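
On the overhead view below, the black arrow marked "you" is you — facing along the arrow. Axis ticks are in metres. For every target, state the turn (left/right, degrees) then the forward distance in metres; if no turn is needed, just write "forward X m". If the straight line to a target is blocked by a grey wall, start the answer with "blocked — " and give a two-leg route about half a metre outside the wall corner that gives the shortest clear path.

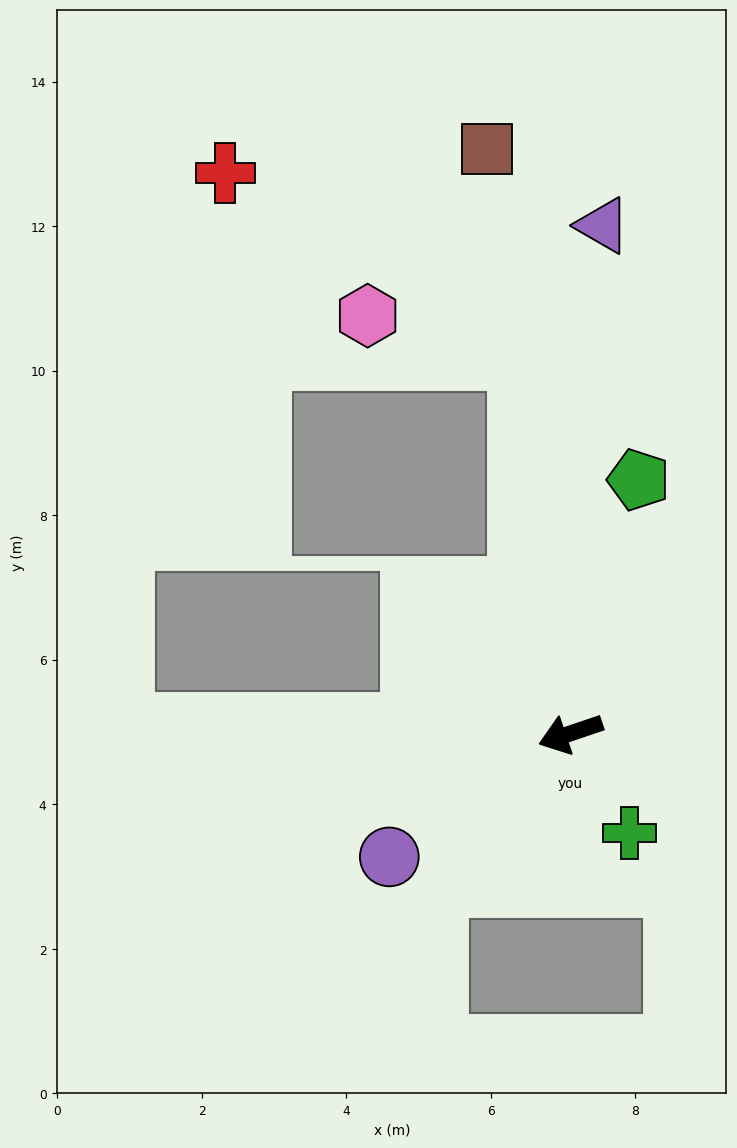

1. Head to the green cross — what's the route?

turn left 102°, forward 1.6 m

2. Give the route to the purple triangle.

turn right 112°, forward 7.0 m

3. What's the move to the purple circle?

turn left 16°, forward 3.0 m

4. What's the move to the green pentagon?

turn right 124°, forward 3.6 m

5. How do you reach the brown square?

turn right 101°, forward 8.2 m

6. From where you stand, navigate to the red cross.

blocked — turn right 101°, forward 5.2 m, then turn left 50°, forward 4.8 m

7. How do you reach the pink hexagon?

blocked — turn right 101°, forward 5.2 m, then turn left 66°, forward 2.2 m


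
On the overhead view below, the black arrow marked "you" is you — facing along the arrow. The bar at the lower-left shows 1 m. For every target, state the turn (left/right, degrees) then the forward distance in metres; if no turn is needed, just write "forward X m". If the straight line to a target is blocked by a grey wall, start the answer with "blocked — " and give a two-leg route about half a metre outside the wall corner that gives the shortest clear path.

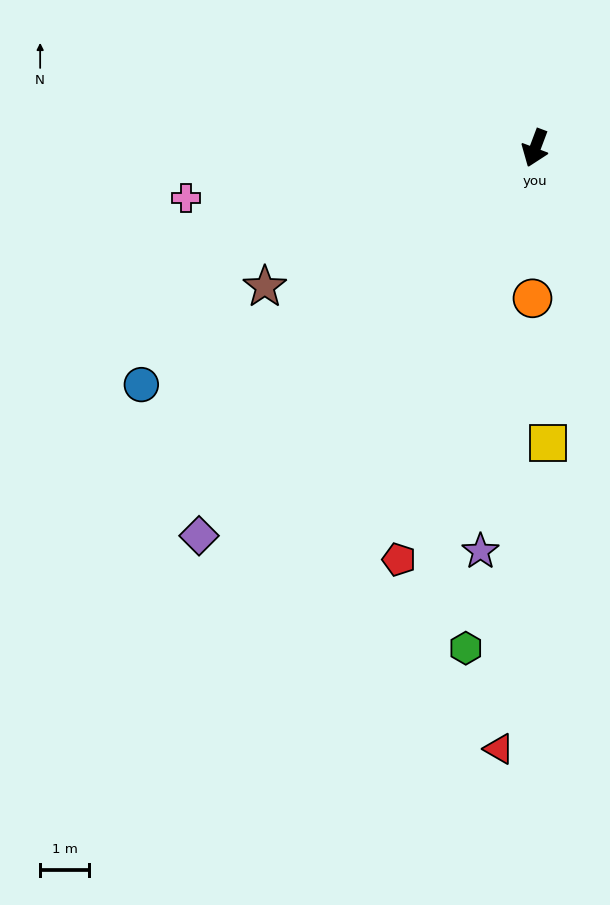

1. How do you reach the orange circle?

turn left 20°, forward 3.1 m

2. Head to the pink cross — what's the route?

turn right 61°, forward 7.2 m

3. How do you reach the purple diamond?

turn right 20°, forward 10.5 m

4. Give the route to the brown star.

turn right 42°, forward 6.2 m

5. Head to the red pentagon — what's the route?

turn left 2°, forward 8.8 m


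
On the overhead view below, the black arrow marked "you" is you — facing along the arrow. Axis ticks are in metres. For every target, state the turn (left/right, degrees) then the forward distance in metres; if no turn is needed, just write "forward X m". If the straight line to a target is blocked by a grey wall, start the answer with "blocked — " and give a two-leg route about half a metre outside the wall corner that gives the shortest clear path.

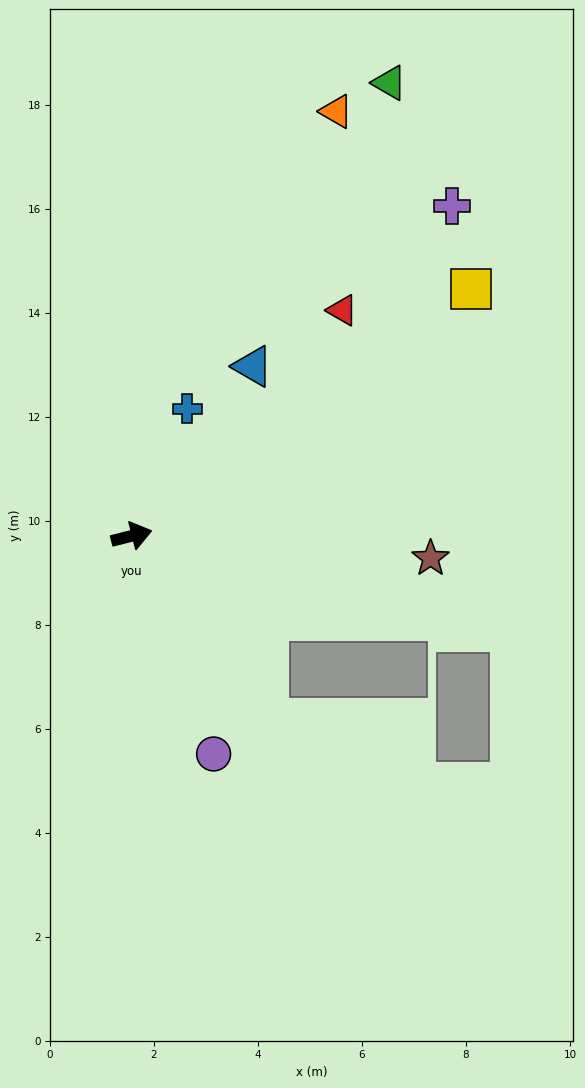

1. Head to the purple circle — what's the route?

turn right 84°, forward 4.5 m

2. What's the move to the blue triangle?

turn left 40°, forward 4.0 m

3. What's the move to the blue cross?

turn left 52°, forward 2.7 m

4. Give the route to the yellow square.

turn left 22°, forward 8.1 m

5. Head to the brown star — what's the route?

turn right 19°, forward 5.8 m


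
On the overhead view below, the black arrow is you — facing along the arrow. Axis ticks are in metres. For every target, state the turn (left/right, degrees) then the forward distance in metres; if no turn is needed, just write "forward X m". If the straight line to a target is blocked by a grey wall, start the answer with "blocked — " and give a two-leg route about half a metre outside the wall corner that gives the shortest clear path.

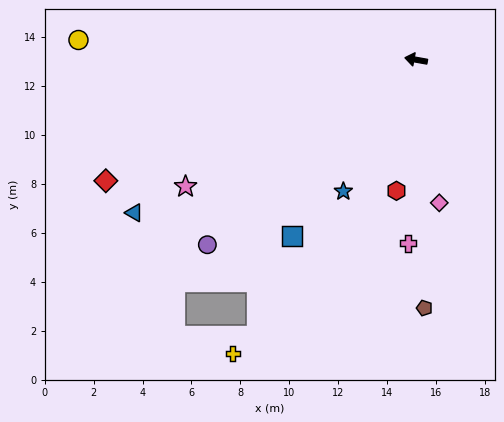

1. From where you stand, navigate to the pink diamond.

turn left 109°, forward 5.9 m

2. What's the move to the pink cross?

turn left 98°, forward 7.5 m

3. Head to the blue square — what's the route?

turn left 65°, forward 8.8 m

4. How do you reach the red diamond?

turn left 31°, forward 13.6 m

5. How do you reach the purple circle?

turn left 52°, forward 11.4 m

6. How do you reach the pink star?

turn left 39°, forward 10.7 m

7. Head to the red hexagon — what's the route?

turn left 92°, forward 5.4 m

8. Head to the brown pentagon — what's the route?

turn left 102°, forward 10.2 m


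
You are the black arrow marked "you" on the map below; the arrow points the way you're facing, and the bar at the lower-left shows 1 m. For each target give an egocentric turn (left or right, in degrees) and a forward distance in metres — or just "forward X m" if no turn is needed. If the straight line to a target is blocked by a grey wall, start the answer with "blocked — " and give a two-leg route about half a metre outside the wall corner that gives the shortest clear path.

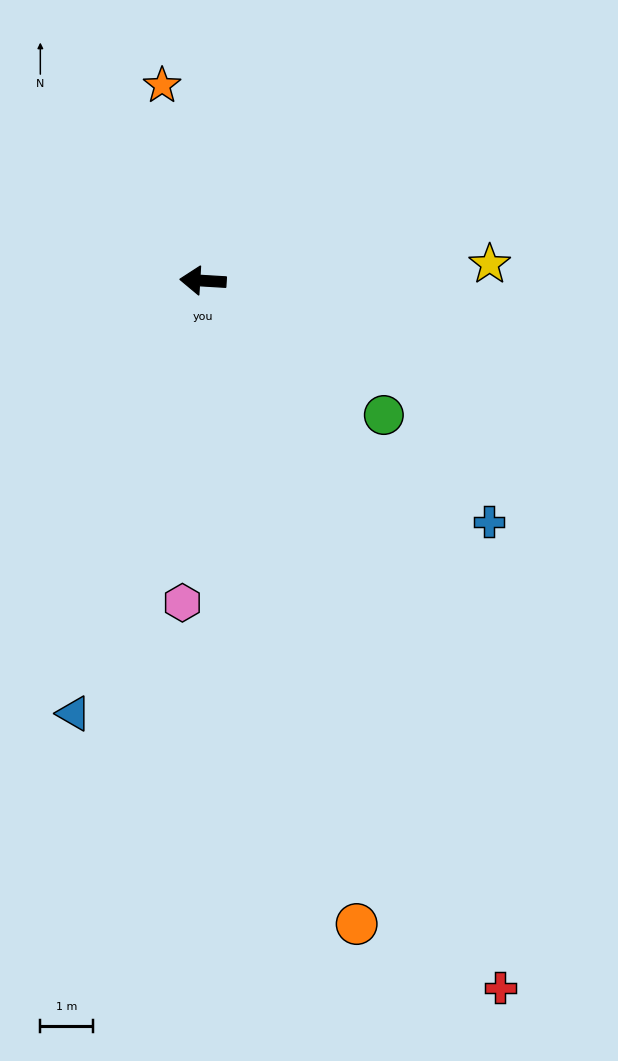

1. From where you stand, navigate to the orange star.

turn right 75°, forward 3.8 m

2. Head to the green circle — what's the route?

turn left 147°, forward 4.3 m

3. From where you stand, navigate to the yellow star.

turn right 173°, forward 5.5 m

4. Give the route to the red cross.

turn left 116°, forward 14.7 m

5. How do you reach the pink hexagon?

turn left 90°, forward 6.2 m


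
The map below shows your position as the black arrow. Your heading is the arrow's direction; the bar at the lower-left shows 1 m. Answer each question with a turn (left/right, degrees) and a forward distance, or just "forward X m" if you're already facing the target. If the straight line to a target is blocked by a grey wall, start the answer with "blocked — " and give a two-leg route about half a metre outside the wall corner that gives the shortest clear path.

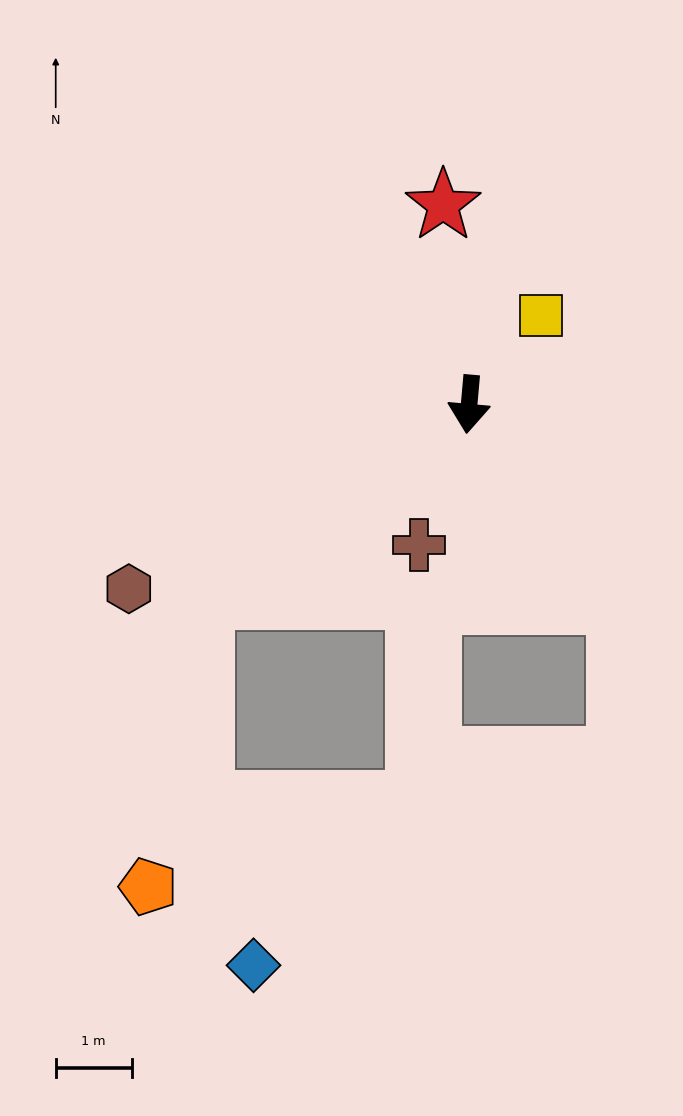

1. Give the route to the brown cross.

turn right 15°, forward 2.0 m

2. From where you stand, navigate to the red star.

turn right 167°, forward 2.6 m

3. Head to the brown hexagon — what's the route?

turn right 56°, forward 5.1 m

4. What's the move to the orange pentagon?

blocked — turn right 49°, forward 4.3 m, then turn left 44°, forward 3.9 m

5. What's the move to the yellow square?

turn left 146°, forward 1.5 m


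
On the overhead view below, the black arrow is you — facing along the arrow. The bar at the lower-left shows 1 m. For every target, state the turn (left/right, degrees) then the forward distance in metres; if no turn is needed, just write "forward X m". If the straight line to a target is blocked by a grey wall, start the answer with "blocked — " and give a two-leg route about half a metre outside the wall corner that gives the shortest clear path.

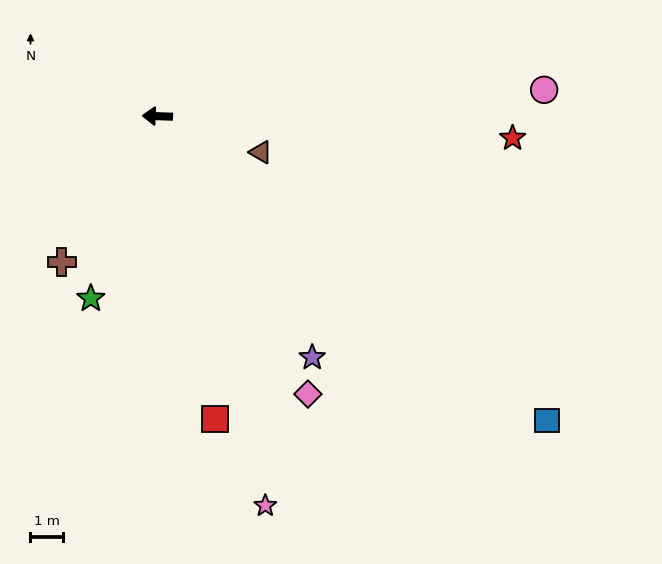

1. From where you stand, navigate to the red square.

turn left 103°, forward 9.4 m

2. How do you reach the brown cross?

turn left 59°, forward 5.3 m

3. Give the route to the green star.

turn left 72°, forward 5.9 m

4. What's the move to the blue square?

turn left 144°, forward 15.0 m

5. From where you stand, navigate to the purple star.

turn left 125°, forward 8.7 m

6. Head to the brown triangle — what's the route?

turn left 163°, forward 3.3 m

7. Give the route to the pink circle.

turn right 174°, forward 11.8 m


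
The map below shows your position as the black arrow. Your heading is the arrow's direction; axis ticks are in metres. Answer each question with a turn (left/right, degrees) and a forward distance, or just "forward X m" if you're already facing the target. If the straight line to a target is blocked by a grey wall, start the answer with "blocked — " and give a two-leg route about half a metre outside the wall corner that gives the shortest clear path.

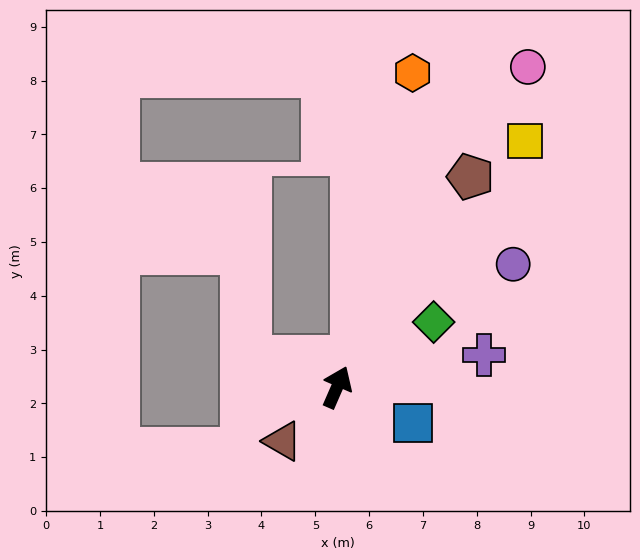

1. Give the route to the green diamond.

turn right 33°, forward 2.2 m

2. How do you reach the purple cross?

turn right 54°, forward 2.8 m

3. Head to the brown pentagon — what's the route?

turn right 9°, forward 4.6 m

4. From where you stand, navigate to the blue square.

turn right 92°, forward 1.6 m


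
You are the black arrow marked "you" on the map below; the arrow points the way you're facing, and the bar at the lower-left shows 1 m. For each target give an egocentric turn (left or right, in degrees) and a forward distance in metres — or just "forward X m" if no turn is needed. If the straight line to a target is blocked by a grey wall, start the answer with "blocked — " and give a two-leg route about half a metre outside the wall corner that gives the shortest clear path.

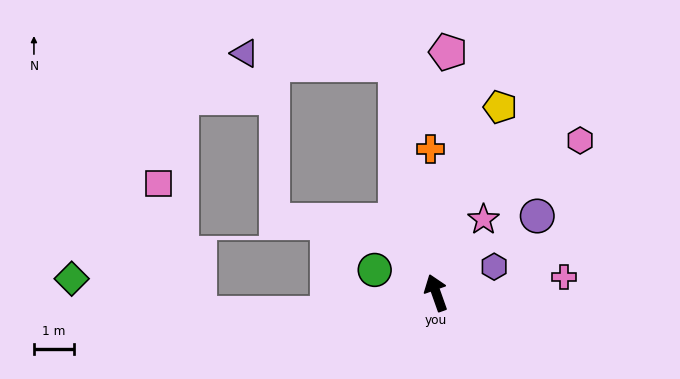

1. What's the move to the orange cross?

turn right 17°, forward 3.6 m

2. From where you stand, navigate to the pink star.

turn right 52°, forward 2.2 m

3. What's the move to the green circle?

turn left 50°, forward 1.6 m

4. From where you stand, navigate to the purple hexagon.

turn right 85°, forward 1.6 m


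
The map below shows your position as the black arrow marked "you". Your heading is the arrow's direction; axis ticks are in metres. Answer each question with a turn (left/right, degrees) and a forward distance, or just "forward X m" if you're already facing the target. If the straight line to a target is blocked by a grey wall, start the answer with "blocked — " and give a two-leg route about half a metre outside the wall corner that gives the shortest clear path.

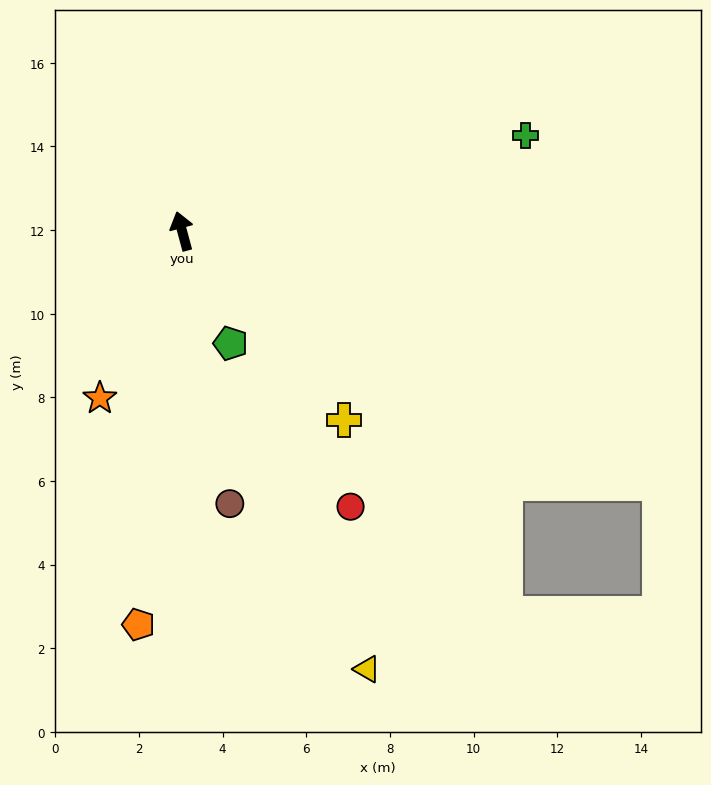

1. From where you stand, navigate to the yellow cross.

turn right 154°, forward 6.0 m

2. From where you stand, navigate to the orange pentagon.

turn left 159°, forward 9.5 m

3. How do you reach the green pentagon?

turn right 172°, forward 2.9 m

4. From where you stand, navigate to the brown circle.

turn left 175°, forward 6.6 m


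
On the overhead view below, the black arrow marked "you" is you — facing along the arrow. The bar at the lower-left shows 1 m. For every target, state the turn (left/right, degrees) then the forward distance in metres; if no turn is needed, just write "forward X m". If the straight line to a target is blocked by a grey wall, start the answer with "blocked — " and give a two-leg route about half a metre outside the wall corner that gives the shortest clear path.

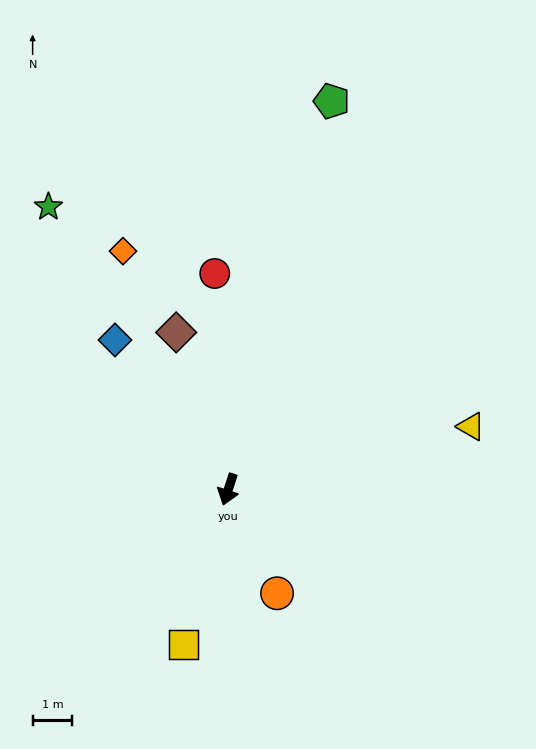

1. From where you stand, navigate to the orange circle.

turn left 43°, forward 2.9 m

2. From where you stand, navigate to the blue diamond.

turn right 125°, forward 4.8 m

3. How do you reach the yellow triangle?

turn left 122°, forward 6.4 m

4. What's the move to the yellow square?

forward 4.1 m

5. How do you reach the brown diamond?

turn right 144°, forward 4.2 m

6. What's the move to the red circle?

turn right 158°, forward 5.5 m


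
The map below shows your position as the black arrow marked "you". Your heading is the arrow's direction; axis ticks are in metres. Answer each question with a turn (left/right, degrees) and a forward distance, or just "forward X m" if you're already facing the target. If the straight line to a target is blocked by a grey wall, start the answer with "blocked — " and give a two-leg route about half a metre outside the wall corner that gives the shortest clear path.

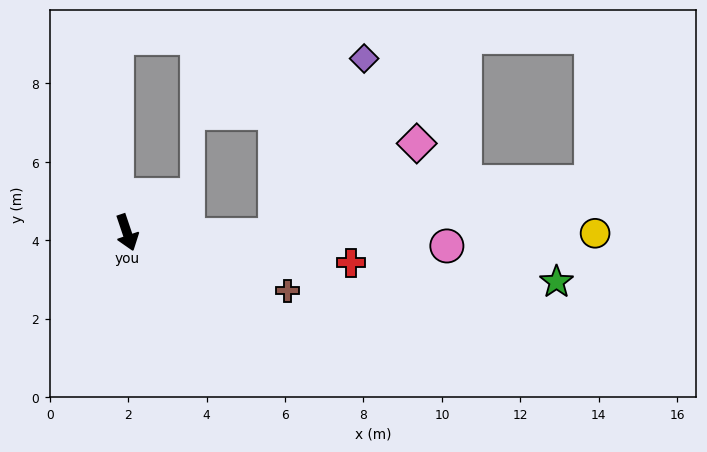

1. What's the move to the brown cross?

turn left 51°, forward 4.4 m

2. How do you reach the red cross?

turn left 64°, forward 5.8 m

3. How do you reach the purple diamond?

blocked — turn left 70°, forward 3.8 m, then turn left 64°, forward 5.0 m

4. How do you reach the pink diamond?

blocked — turn left 70°, forward 3.8 m, then turn left 34°, forward 4.3 m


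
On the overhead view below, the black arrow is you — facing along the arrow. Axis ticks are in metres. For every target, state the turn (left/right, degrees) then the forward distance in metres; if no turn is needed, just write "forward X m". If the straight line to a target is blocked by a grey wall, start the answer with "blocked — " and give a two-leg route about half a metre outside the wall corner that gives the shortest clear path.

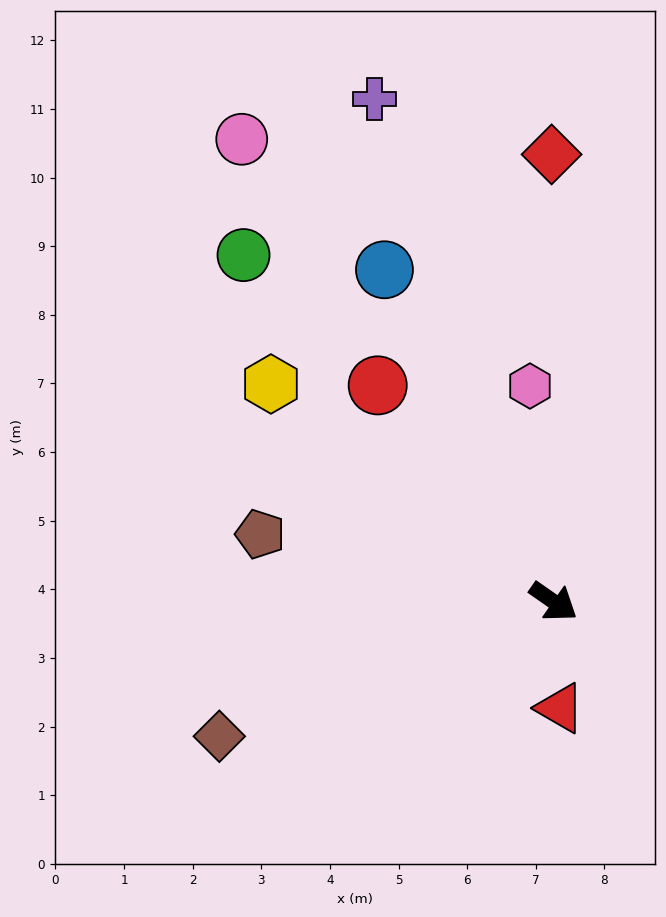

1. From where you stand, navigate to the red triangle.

turn right 52°, forward 1.6 m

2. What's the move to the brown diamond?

turn right 123°, forward 5.3 m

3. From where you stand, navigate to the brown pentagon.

turn right 158°, forward 4.4 m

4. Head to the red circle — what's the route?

turn left 164°, forward 4.1 m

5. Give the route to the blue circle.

turn left 152°, forward 5.4 m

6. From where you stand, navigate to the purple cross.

turn left 145°, forward 7.8 m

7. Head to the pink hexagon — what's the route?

turn left 131°, forward 3.2 m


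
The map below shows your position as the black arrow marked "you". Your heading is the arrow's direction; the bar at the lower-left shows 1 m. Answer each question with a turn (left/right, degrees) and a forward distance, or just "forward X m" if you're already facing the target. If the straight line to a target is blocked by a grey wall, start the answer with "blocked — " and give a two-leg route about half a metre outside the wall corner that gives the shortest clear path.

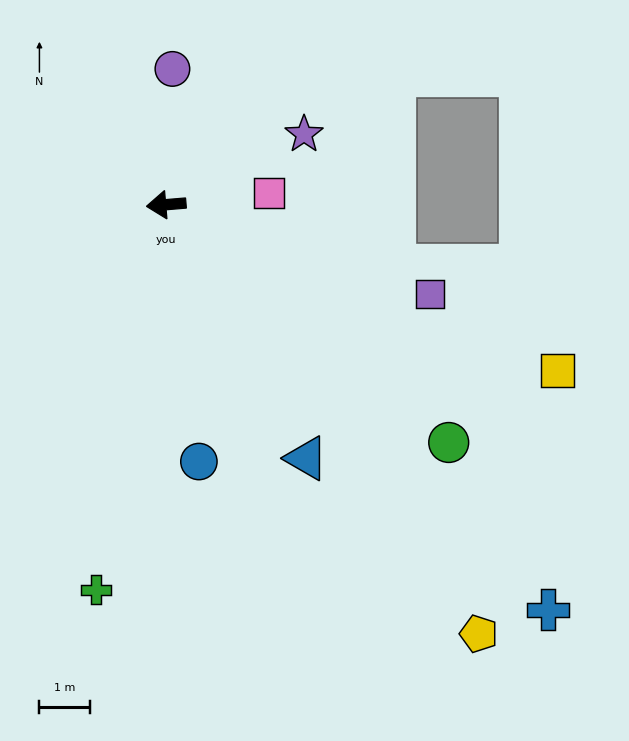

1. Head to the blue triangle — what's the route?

turn left 114°, forward 5.7 m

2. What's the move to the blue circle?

turn left 92°, forward 5.1 m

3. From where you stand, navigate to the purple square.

turn left 156°, forward 5.5 m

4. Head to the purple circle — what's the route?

turn right 97°, forward 2.7 m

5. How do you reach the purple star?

turn right 158°, forward 3.0 m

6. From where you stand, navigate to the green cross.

turn left 75°, forward 7.7 m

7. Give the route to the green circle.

turn left 135°, forward 7.3 m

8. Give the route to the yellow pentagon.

turn left 121°, forward 10.4 m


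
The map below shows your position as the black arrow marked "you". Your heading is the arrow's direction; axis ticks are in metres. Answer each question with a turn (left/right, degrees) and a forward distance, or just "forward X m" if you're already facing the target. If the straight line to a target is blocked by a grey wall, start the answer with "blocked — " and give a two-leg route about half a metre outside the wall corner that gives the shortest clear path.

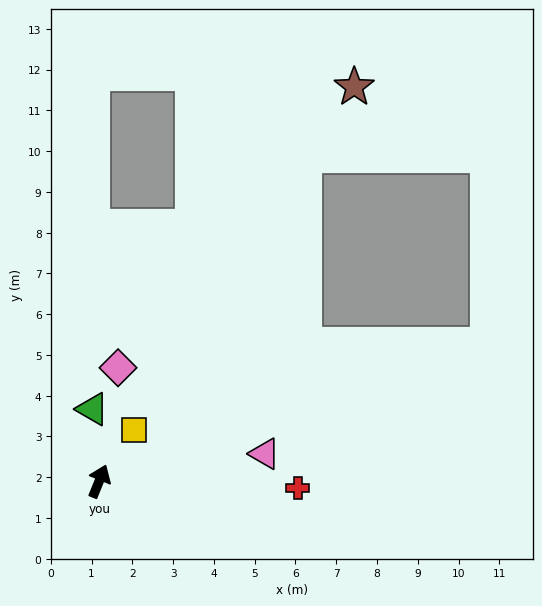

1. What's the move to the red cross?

turn right 70°, forward 4.9 m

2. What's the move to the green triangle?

turn left 27°, forward 1.8 m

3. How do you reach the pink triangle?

turn right 58°, forward 4.1 m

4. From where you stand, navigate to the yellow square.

turn right 12°, forward 1.5 m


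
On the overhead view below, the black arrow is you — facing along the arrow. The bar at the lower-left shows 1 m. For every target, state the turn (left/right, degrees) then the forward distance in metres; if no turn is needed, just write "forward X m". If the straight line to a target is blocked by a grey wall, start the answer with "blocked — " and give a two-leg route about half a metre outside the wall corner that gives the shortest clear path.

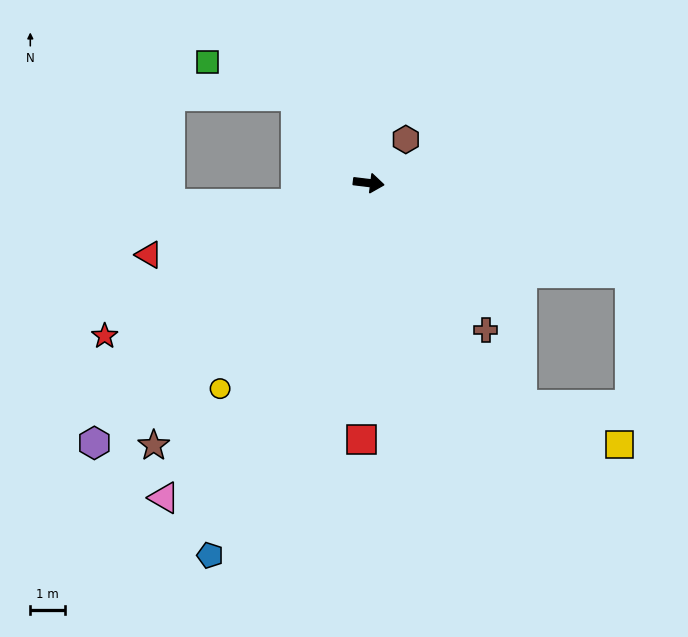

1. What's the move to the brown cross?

turn right 45°, forward 5.4 m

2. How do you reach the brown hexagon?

turn left 56°, forward 1.6 m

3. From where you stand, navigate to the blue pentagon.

turn right 106°, forward 11.6 m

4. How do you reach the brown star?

turn right 122°, forward 9.7 m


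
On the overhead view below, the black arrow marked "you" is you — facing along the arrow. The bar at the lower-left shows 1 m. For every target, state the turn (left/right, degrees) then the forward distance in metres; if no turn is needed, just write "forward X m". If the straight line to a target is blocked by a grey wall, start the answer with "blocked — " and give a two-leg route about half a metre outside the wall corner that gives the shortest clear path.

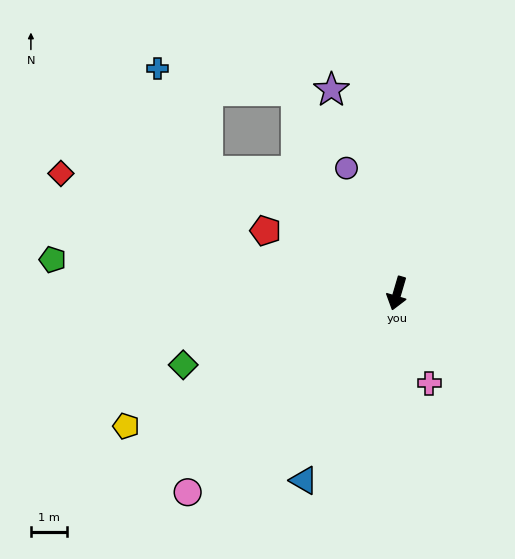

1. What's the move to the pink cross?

turn left 36°, forward 2.6 m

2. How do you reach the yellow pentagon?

turn right 48°, forward 8.3 m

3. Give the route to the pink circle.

turn right 30°, forward 8.0 m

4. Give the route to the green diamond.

turn right 55°, forward 6.2 m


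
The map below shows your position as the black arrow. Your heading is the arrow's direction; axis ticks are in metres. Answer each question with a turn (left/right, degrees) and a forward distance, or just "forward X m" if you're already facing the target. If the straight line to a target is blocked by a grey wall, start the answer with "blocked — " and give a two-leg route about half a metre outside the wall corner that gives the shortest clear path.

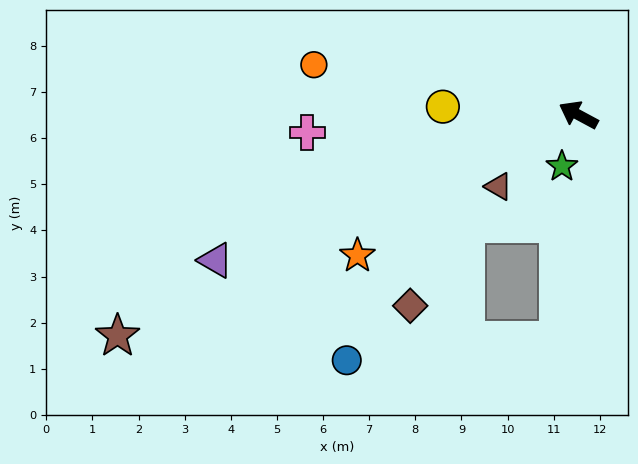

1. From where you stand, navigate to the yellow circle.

turn left 25°, forward 2.9 m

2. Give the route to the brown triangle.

turn left 70°, forward 2.3 m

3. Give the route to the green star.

turn left 100°, forward 1.2 m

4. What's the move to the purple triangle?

turn left 50°, forward 8.5 m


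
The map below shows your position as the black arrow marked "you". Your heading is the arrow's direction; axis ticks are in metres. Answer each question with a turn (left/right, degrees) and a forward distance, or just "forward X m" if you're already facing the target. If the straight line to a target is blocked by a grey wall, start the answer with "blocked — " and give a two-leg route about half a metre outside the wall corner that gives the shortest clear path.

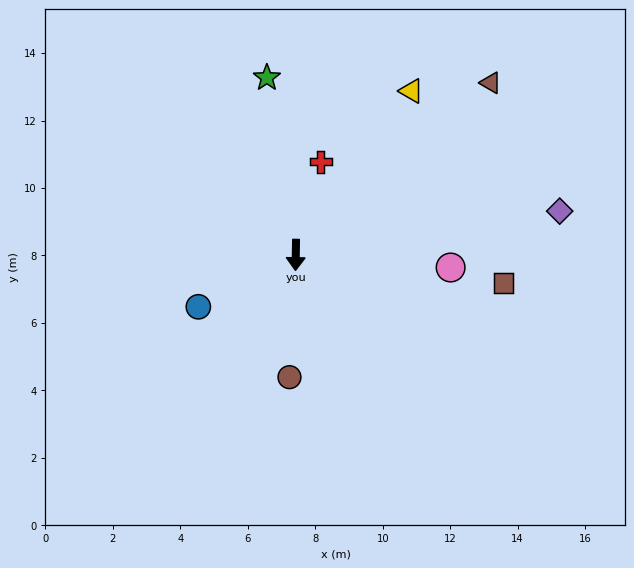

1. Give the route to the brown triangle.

turn left 132°, forward 7.7 m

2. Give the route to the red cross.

turn left 166°, forward 2.9 m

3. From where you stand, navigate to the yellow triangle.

turn left 146°, forward 5.9 m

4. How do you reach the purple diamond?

turn left 100°, forward 7.9 m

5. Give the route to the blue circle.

turn right 61°, forward 3.3 m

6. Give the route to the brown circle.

forward 3.6 m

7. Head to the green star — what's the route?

turn right 170°, forward 5.3 m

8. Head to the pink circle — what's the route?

turn left 86°, forward 4.6 m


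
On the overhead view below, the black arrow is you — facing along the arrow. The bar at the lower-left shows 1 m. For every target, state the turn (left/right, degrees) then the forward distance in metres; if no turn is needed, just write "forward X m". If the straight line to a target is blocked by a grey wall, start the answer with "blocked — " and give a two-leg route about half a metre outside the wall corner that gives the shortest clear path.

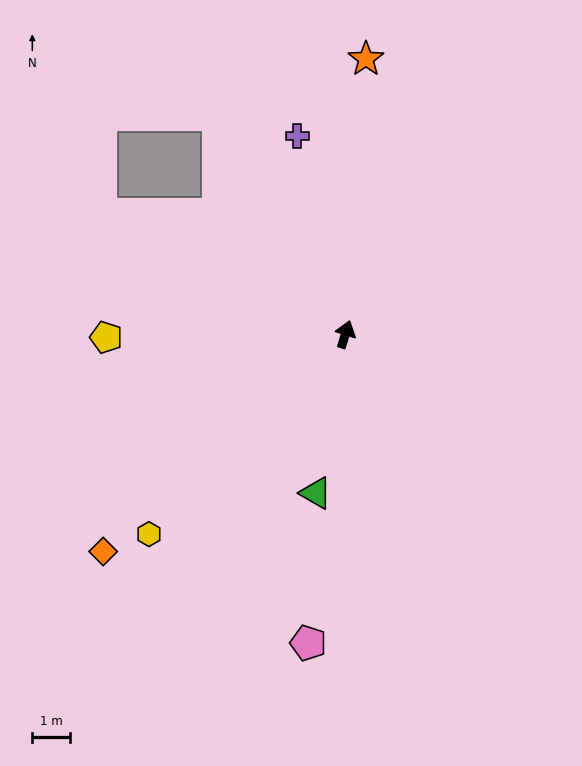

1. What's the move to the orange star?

turn left 13°, forward 7.2 m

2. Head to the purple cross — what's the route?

turn left 31°, forward 5.4 m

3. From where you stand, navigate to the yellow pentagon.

turn left 108°, forward 6.3 m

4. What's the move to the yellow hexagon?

turn left 153°, forward 7.3 m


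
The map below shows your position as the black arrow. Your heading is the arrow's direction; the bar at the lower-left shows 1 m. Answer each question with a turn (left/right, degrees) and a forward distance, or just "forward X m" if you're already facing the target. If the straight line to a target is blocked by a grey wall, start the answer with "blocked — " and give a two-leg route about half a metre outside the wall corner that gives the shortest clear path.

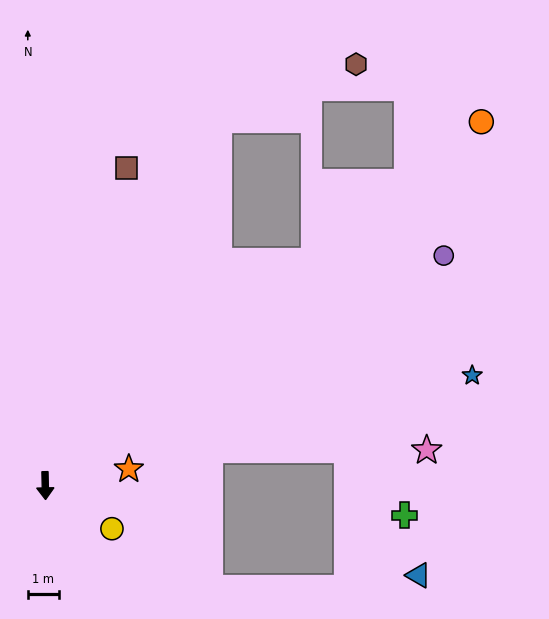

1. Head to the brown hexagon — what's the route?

blocked — turn left 153°, forward 13.1 m, then turn right 42°, forward 4.8 m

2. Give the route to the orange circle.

turn left 129°, forward 18.3 m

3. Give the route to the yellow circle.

turn left 56°, forward 2.6 m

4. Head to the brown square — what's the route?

turn left 164°, forward 10.6 m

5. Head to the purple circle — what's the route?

turn left 119°, forward 14.9 m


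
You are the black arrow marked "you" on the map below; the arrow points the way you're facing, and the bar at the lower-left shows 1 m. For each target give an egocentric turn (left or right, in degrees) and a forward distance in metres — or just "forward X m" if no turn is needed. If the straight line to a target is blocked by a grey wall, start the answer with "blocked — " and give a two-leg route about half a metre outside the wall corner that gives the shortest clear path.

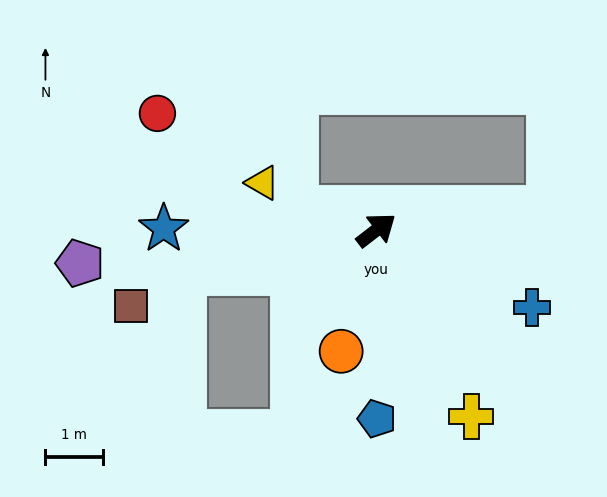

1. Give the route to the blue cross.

turn right 64°, forward 3.0 m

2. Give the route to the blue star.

turn left 142°, forward 3.7 m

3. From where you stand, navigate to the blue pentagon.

turn right 128°, forward 3.3 m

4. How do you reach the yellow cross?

turn right 101°, forward 3.6 m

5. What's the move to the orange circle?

turn right 144°, forward 2.2 m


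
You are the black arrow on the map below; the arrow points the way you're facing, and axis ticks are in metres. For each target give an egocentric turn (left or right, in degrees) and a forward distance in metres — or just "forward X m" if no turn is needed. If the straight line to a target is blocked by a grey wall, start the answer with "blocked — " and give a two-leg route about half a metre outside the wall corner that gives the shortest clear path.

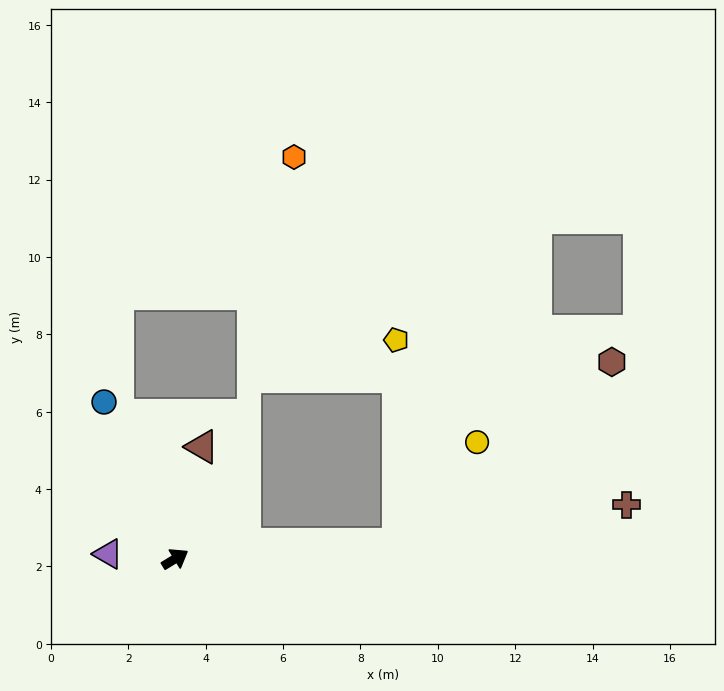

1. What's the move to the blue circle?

turn left 83°, forward 4.5 m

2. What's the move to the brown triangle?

turn left 45°, forward 3.0 m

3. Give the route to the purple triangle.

turn left 144°, forward 1.7 m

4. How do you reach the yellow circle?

blocked — turn right 28°, forward 5.8 m, then turn left 49°, forward 3.3 m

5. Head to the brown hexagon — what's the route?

blocked — turn right 28°, forward 5.8 m, then turn left 37°, forward 7.2 m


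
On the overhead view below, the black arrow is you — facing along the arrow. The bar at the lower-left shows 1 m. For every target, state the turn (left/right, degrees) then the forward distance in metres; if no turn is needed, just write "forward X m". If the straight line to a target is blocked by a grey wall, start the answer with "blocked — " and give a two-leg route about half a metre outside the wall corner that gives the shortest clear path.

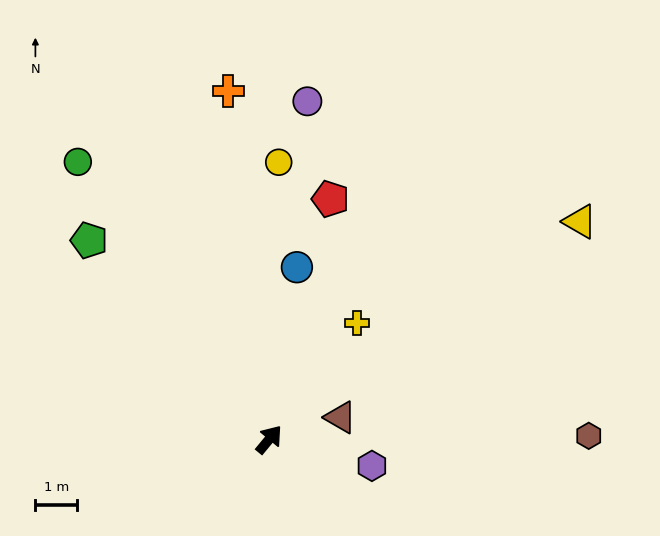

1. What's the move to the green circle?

turn left 74°, forward 8.1 m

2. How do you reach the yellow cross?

turn left 2°, forward 3.5 m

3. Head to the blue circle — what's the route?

turn left 30°, forward 4.2 m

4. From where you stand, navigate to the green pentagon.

turn left 82°, forward 6.4 m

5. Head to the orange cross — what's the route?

turn left 46°, forward 8.4 m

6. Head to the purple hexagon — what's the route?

turn right 65°, forward 2.5 m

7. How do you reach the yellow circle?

turn left 38°, forward 6.6 m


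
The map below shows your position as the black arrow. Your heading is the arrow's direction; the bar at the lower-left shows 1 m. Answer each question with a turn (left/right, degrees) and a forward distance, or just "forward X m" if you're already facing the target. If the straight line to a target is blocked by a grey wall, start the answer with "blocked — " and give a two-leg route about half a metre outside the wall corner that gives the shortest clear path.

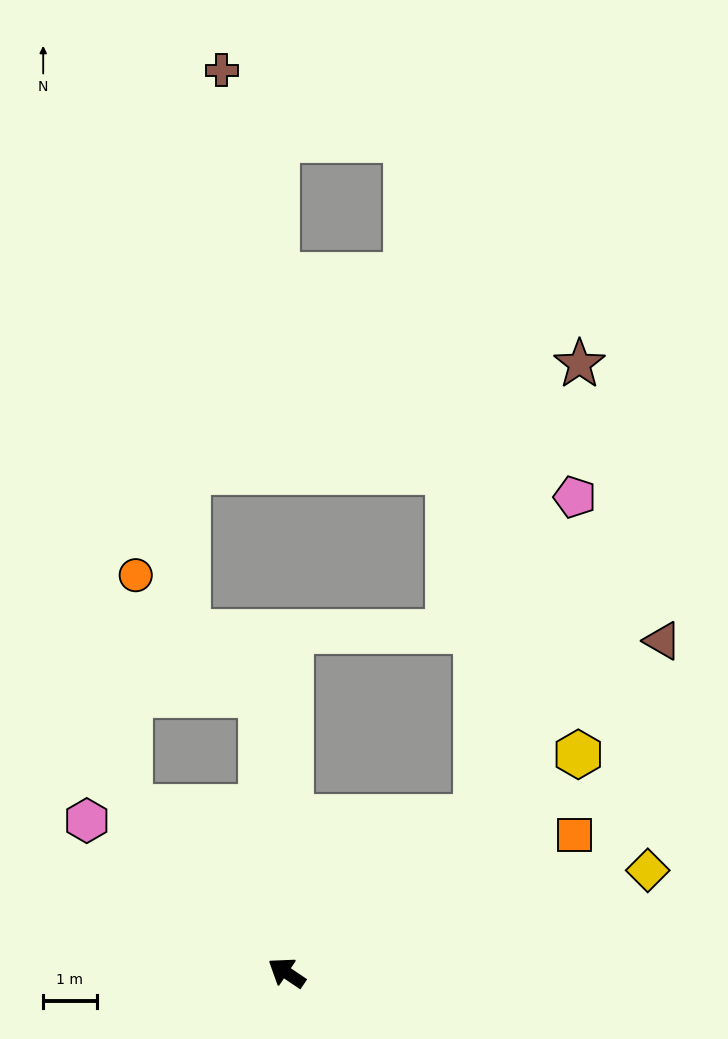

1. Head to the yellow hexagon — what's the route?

turn right 109°, forward 6.8 m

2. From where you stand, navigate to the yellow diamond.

turn right 130°, forward 7.0 m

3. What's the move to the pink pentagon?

blocked — turn right 107°, forward 4.6 m, then turn left 34°, forward 6.3 m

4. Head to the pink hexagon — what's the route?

turn right 3°, forward 4.7 m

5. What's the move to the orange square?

turn right 120°, forward 6.0 m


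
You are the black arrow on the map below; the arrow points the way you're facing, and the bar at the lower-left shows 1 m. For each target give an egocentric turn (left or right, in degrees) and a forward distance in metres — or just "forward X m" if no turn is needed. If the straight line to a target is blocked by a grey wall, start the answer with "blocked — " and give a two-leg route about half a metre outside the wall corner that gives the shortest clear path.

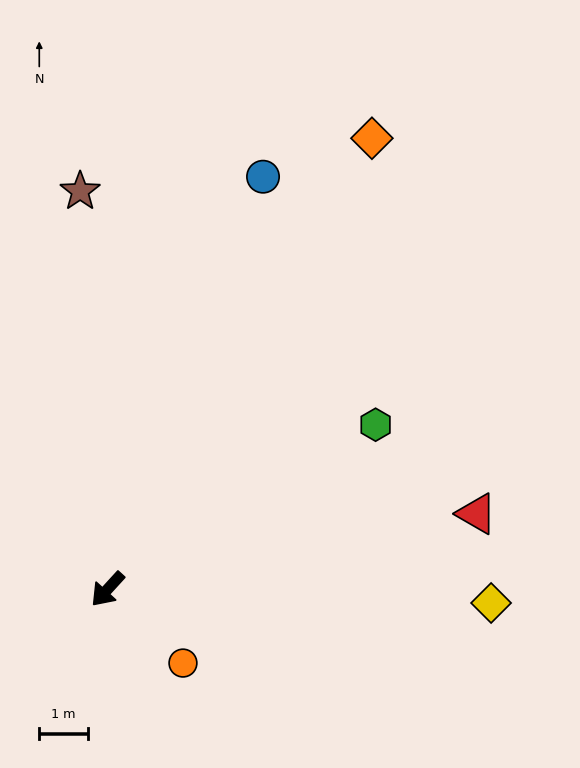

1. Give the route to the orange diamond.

turn right 168°, forward 10.8 m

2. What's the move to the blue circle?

turn right 158°, forward 9.1 m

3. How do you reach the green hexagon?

turn left 164°, forward 6.5 m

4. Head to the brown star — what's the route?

turn right 134°, forward 8.2 m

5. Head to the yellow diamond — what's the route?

turn left 130°, forward 7.9 m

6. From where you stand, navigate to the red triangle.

turn left 144°, forward 7.8 m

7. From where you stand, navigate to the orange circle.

turn left 88°, forward 2.2 m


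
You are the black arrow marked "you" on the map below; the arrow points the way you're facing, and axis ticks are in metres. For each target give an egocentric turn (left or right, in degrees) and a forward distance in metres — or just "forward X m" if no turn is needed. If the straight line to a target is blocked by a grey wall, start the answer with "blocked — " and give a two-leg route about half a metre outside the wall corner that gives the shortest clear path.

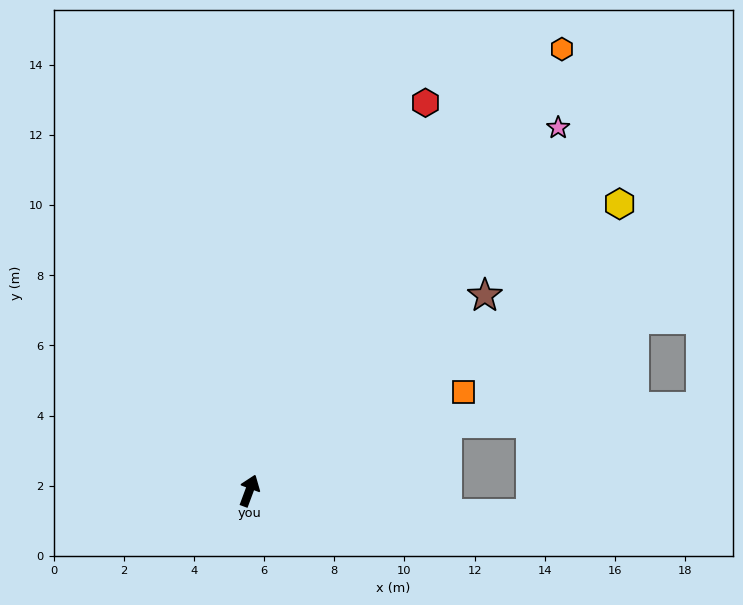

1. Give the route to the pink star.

turn right 20°, forward 13.6 m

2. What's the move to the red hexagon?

turn right 4°, forward 12.1 m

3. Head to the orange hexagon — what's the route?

turn right 15°, forward 15.4 m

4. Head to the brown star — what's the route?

turn right 30°, forward 8.7 m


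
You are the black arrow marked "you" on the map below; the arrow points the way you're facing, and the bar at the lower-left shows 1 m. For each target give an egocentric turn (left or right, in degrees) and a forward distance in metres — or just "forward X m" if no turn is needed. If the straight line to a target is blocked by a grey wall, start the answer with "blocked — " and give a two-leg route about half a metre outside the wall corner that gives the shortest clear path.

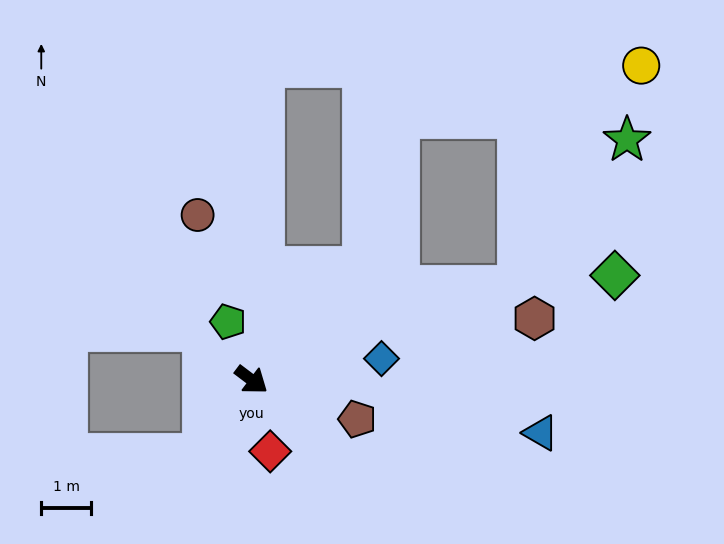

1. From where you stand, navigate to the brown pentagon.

turn left 17°, forward 2.3 m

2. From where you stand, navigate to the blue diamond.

turn left 46°, forward 2.6 m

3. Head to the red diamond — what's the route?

turn right 38°, forward 1.5 m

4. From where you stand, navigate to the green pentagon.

turn left 149°, forward 1.2 m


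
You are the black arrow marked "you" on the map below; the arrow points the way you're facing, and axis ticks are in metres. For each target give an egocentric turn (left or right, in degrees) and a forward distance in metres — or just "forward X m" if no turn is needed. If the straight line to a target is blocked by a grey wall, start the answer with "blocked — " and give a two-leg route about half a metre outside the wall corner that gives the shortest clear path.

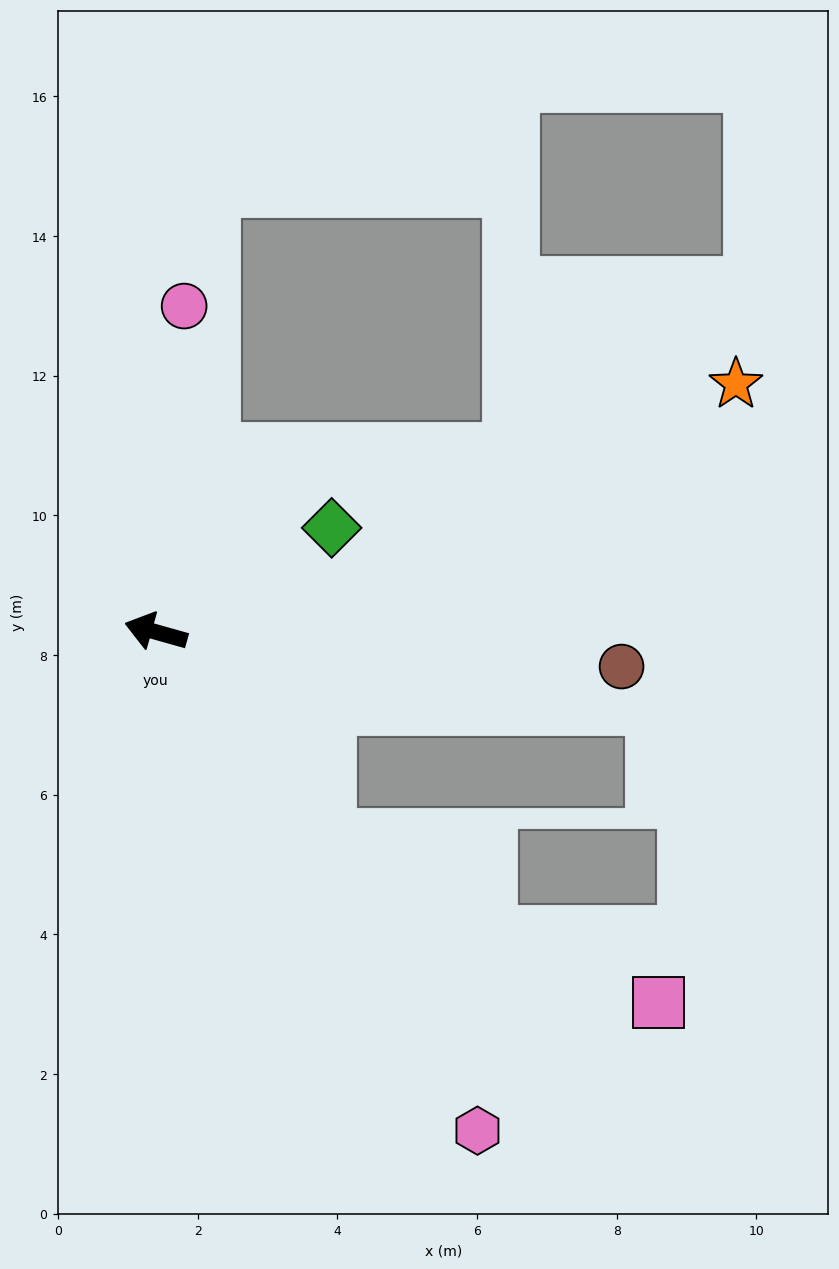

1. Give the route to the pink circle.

turn right 79°, forward 4.7 m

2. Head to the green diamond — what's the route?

turn right 134°, forward 2.9 m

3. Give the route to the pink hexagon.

turn left 139°, forward 8.5 m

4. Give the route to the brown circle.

turn right 169°, forward 6.7 m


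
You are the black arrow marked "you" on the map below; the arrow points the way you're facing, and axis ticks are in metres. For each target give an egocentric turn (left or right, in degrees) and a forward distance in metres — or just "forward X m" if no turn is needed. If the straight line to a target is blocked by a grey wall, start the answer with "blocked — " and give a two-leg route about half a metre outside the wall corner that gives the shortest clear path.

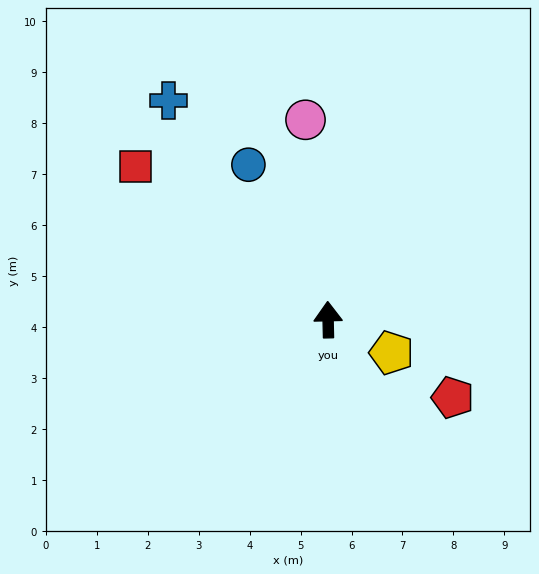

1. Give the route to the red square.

turn left 50°, forward 4.8 m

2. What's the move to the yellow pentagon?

turn right 119°, forward 1.4 m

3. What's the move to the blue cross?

turn left 35°, forward 5.3 m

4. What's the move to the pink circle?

turn left 5°, forward 3.9 m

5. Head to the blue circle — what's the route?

turn left 26°, forward 3.4 m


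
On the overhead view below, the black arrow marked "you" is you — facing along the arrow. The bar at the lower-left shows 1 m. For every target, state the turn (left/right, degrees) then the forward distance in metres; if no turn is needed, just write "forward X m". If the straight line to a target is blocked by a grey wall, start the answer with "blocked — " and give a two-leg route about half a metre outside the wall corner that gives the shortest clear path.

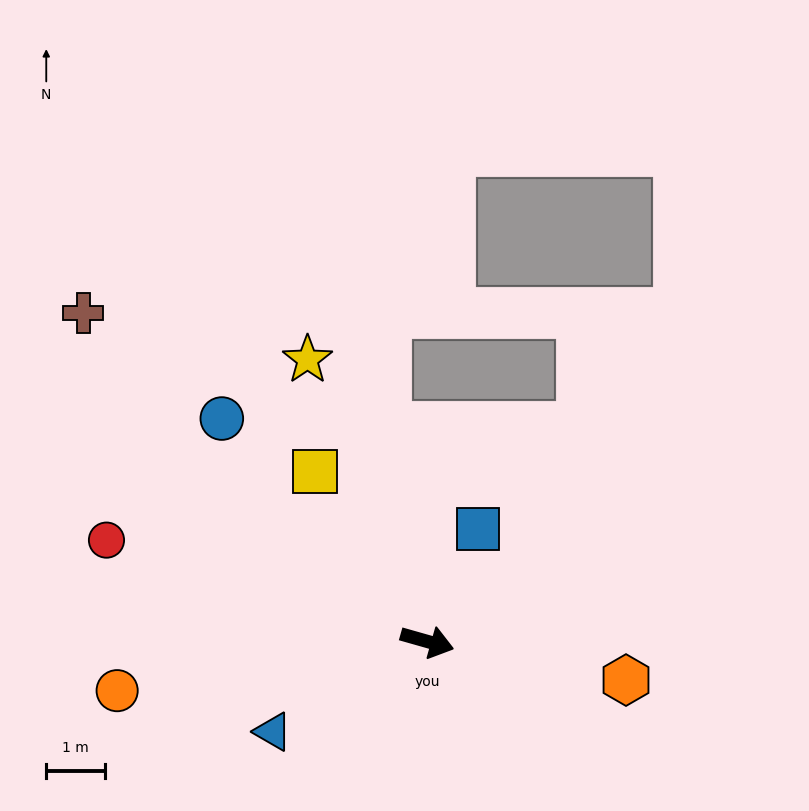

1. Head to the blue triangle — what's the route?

turn right 134°, forward 3.1 m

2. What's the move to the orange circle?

turn right 155°, forward 5.4 m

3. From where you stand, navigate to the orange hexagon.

turn left 5°, forward 3.5 m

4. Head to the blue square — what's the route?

turn left 81°, forward 2.1 m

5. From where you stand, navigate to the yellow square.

turn left 139°, forward 3.5 m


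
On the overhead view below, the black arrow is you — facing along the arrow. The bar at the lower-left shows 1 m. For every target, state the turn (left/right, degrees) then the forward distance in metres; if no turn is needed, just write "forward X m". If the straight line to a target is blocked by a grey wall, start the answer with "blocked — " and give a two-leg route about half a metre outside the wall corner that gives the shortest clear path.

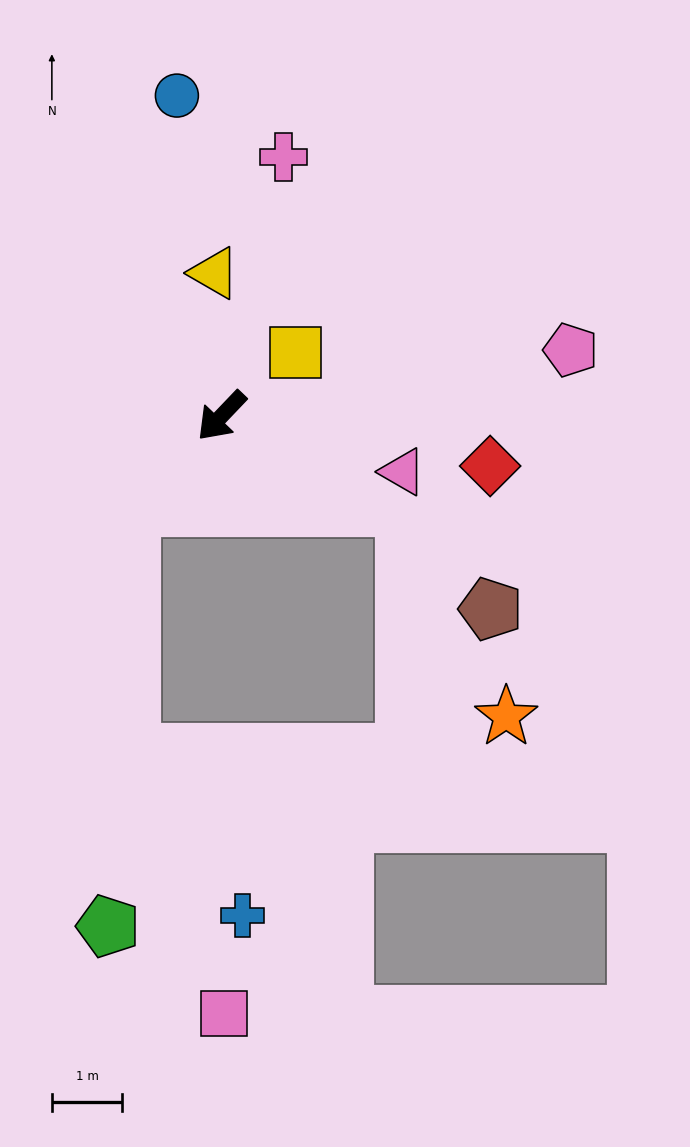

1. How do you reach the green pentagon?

blocked — forward 1.8 m, then turn left 41°, forward 6.0 m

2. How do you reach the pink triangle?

turn left 117°, forward 2.7 m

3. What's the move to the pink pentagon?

turn left 144°, forward 5.0 m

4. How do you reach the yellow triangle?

turn right 133°, forward 2.0 m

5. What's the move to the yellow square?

turn left 174°, forward 1.4 m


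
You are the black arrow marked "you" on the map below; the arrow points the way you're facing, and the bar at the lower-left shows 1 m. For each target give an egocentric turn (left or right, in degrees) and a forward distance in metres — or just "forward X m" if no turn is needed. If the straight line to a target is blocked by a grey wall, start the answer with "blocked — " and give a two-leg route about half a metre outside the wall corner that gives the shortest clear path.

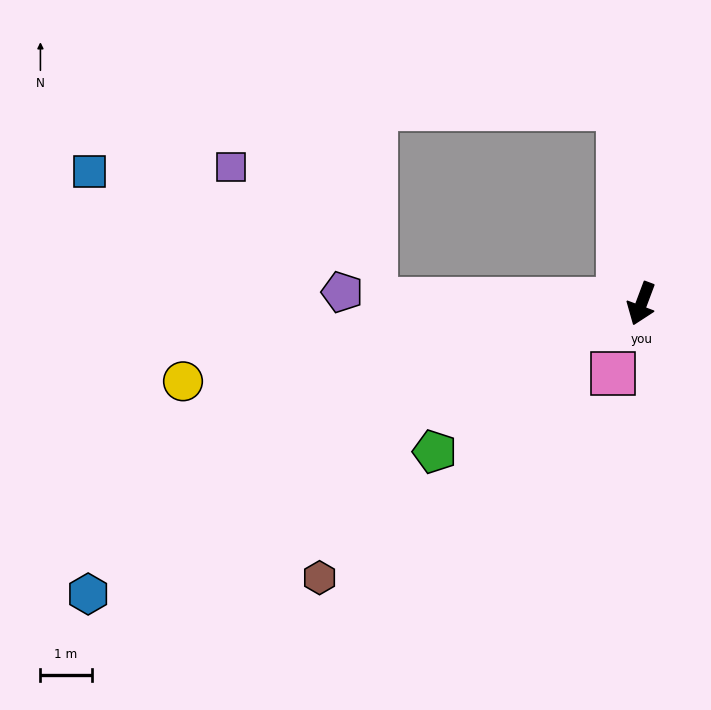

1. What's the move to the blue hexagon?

turn right 42°, forward 12.2 m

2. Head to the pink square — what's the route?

forward 1.5 m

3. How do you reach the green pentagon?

turn right 34°, forward 5.0 m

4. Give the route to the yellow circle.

turn right 60°, forward 9.1 m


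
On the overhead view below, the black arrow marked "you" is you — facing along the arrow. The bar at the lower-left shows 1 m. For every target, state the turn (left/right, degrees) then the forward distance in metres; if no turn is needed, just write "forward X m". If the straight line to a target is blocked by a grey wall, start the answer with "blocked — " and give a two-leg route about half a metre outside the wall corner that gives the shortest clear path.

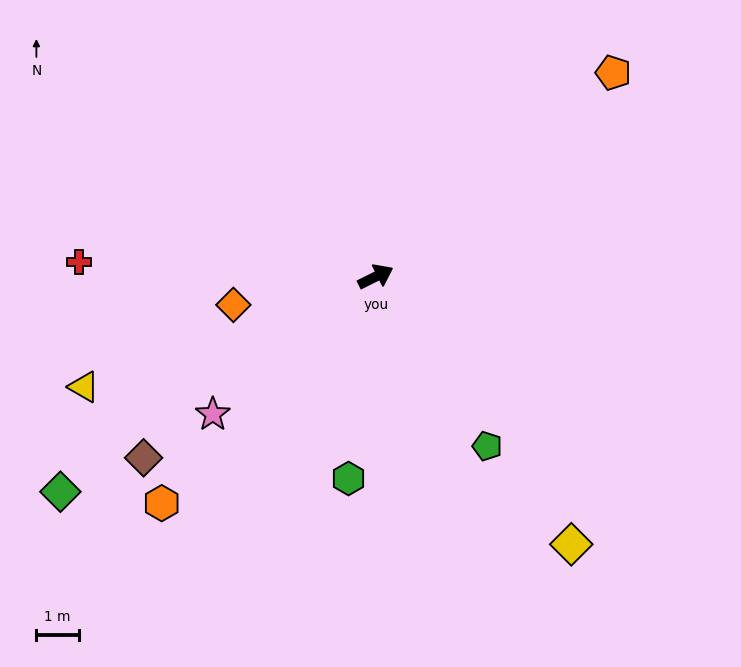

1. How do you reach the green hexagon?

turn right 124°, forward 4.8 m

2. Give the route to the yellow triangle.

turn left 174°, forward 7.4 m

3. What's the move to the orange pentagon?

turn left 14°, forward 7.4 m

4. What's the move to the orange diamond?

turn left 165°, forward 3.4 m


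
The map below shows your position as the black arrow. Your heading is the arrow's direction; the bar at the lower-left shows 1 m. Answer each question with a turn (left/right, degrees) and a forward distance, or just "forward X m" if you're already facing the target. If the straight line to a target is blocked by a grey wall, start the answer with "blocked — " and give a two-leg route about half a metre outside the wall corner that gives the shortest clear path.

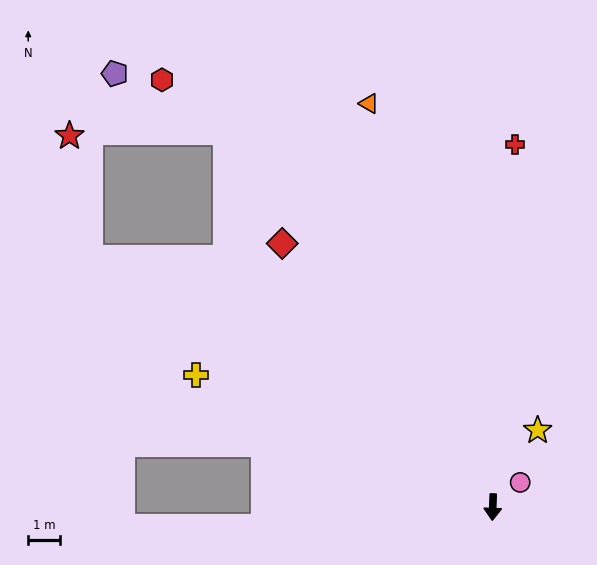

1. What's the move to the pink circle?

turn left 134°, forward 1.2 m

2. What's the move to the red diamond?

turn right 139°, forward 10.7 m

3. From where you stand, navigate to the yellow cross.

turn right 112°, forward 10.3 m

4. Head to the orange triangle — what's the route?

turn right 161°, forward 13.4 m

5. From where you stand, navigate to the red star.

blocked — turn right 120°, forward 15.0 m, then turn right 49°, forward 3.9 m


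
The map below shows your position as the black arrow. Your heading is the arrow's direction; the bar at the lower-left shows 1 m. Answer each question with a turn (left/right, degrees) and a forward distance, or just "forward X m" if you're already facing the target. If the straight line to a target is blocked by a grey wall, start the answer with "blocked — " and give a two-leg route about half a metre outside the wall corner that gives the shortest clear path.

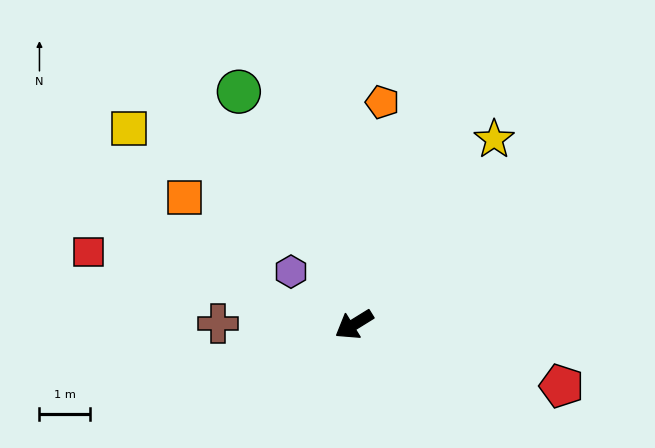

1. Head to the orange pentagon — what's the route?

turn right 129°, forward 4.4 m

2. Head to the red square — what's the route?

turn right 47°, forward 5.4 m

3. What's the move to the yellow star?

turn right 159°, forward 4.6 m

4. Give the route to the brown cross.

turn right 32°, forward 2.7 m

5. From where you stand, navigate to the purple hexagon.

turn right 72°, forward 1.6 m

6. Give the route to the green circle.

turn right 95°, forward 5.1 m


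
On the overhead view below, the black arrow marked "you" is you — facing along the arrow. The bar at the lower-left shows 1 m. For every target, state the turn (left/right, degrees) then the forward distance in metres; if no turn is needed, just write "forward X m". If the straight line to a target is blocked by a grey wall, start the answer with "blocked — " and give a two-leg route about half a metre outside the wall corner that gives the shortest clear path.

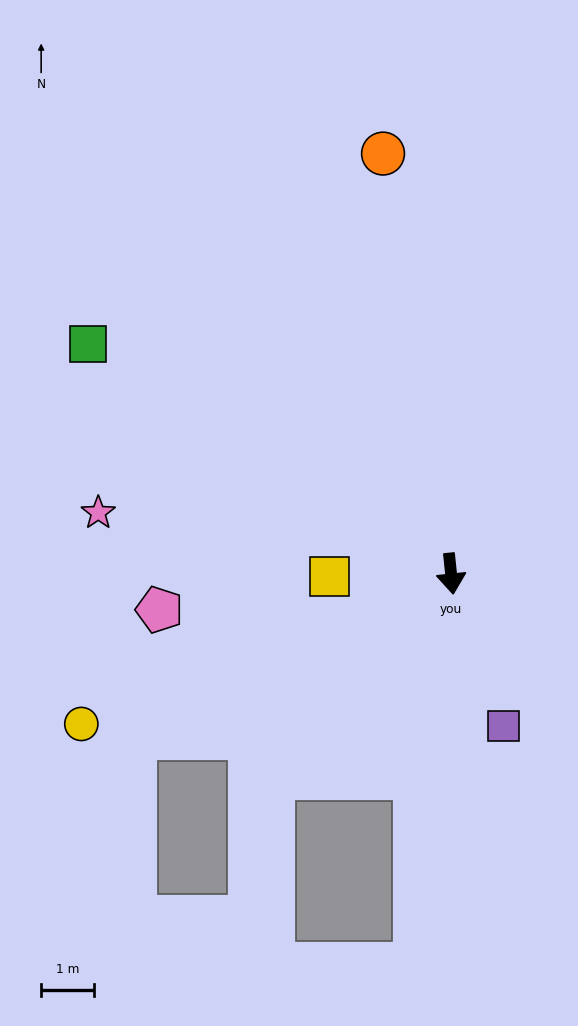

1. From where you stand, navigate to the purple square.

turn left 13°, forward 3.1 m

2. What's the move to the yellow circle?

turn right 74°, forward 7.6 m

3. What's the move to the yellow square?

turn right 95°, forward 2.3 m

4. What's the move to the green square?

turn right 128°, forward 8.2 m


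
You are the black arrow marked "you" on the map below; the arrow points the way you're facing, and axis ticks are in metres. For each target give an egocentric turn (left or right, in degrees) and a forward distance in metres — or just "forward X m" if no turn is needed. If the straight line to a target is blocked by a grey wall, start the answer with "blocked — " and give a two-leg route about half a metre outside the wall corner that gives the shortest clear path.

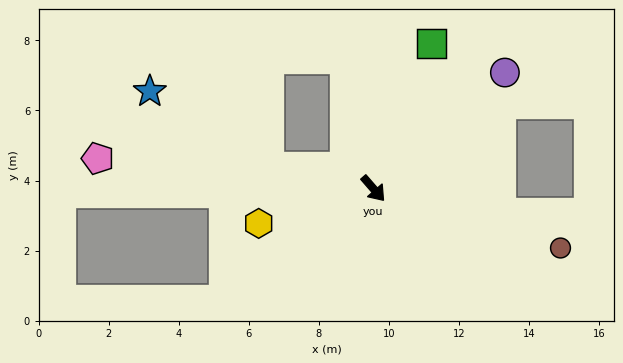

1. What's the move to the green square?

turn left 117°, forward 4.5 m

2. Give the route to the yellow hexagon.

turn right 114°, forward 3.4 m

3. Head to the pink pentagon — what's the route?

turn right 137°, forward 7.9 m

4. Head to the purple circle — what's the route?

turn left 90°, forward 5.0 m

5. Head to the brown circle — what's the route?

turn left 31°, forward 5.6 m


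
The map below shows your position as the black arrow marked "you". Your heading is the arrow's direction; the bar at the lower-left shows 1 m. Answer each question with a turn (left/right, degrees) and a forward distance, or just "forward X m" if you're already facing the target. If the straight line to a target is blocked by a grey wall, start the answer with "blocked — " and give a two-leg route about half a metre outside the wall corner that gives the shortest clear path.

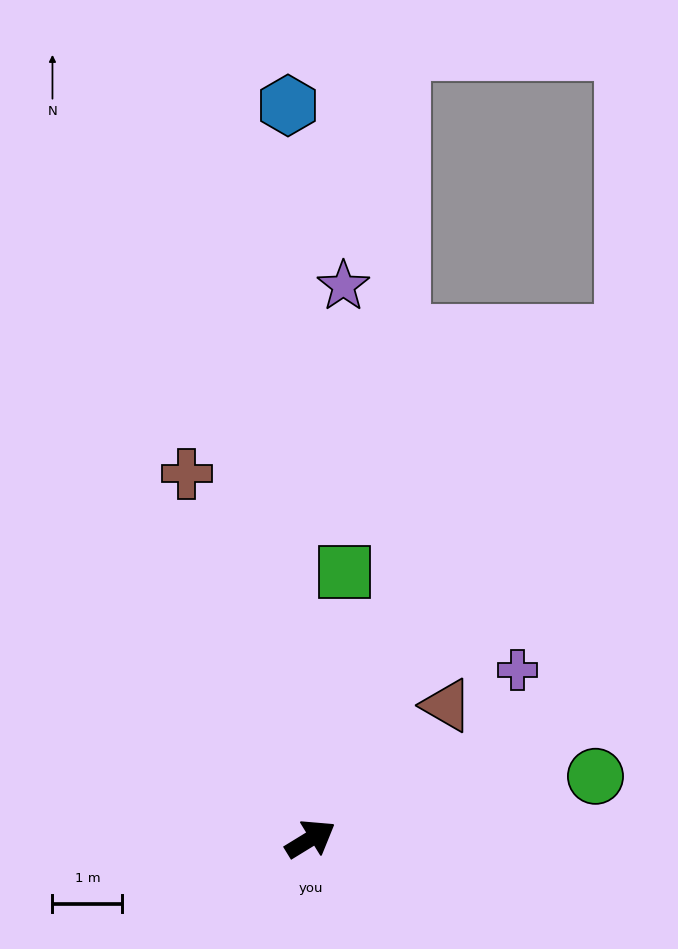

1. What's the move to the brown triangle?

turn left 13°, forward 2.7 m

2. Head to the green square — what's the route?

turn left 51°, forward 3.9 m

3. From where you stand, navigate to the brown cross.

turn left 77°, forward 5.5 m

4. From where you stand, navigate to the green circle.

turn right 19°, forward 4.2 m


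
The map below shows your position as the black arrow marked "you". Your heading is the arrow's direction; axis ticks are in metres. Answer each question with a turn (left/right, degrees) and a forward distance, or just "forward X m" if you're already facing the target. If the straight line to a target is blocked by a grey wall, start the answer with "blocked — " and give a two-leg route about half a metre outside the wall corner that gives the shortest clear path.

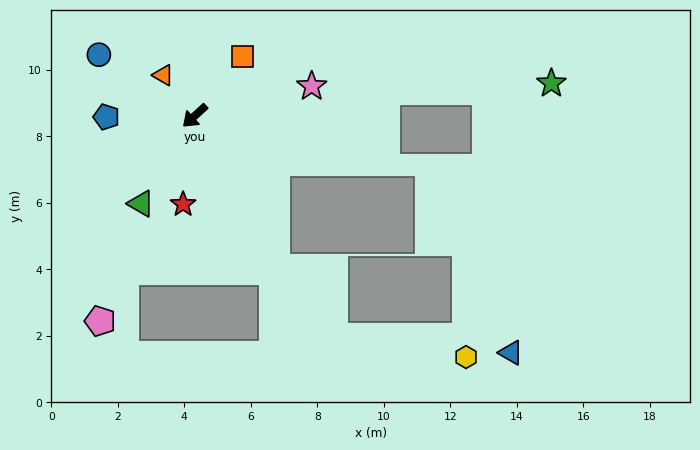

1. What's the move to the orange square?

turn right 171°, forward 2.3 m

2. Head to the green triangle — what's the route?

turn left 16°, forward 3.1 m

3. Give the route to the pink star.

turn left 152°, forward 3.6 m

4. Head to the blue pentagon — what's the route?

turn right 42°, forward 2.7 m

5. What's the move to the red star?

turn left 40°, forward 2.7 m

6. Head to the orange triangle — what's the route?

turn right 95°, forward 1.5 m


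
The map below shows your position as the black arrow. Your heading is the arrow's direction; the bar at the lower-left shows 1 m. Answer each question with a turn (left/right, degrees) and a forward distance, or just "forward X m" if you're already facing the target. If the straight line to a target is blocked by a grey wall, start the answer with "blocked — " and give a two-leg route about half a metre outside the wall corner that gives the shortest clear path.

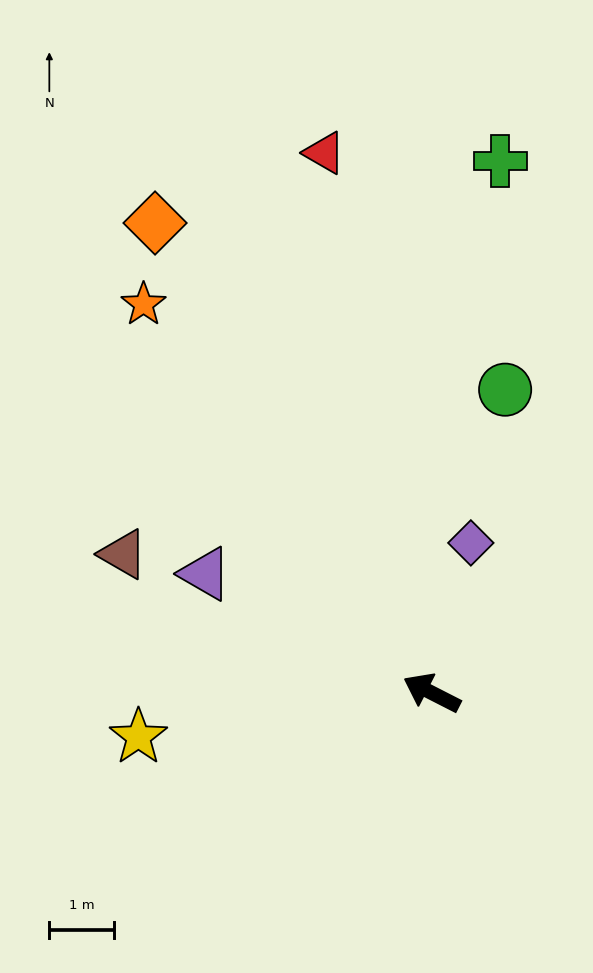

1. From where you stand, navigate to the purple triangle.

forward 4.0 m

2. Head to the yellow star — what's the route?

turn left 36°, forward 4.6 m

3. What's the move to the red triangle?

turn right 52°, forward 8.5 m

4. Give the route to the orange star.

turn right 26°, forward 7.5 m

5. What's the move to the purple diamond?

turn right 78°, forward 2.4 m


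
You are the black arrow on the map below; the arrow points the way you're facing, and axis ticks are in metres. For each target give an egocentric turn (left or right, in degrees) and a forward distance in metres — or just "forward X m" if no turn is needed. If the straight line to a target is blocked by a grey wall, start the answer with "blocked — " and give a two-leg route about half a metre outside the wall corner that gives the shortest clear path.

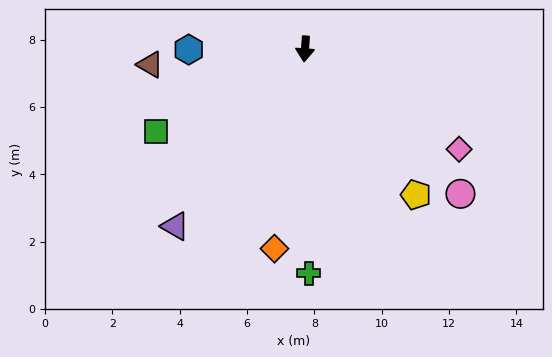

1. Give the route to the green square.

turn right 57°, forward 5.1 m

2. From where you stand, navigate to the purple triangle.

turn right 32°, forward 6.5 m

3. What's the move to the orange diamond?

turn right 5°, forward 6.0 m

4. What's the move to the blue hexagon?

turn right 86°, forward 3.5 m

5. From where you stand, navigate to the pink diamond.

turn left 61°, forward 5.5 m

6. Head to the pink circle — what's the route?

turn left 51°, forward 6.3 m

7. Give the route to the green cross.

turn left 5°, forward 6.7 m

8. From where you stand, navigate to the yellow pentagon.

turn left 41°, forward 5.4 m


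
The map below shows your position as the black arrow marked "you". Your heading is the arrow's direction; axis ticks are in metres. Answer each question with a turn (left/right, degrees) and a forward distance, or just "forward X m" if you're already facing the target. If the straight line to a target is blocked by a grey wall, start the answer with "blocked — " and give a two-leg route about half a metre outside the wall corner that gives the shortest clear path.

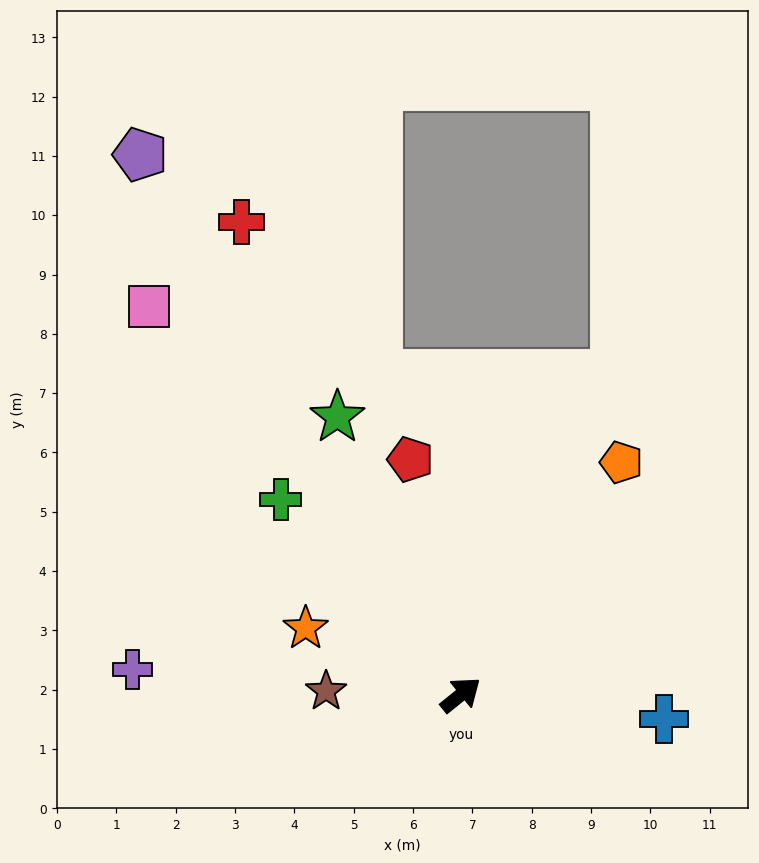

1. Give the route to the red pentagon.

turn left 63°, forward 4.1 m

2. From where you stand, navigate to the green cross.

turn left 94°, forward 4.5 m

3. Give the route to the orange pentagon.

turn left 16°, forward 4.8 m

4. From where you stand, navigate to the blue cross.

turn right 46°, forward 3.5 m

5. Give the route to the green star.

turn left 75°, forward 5.1 m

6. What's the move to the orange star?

turn left 118°, forward 2.8 m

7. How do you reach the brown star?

turn left 139°, forward 2.3 m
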